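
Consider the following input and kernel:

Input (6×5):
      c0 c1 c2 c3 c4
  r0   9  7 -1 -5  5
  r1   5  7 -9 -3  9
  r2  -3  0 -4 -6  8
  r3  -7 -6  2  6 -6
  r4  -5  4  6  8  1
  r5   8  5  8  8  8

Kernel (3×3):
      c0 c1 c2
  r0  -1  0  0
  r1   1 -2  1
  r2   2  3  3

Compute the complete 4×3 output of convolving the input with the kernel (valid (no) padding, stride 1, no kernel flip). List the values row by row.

-45 -15 5
-38 7 29
30 46 27
55 64 53

Output[0,0]: The receptive field on the input at this output position is [9 7 -1 / 5 7 -9 / -3 0 -4]. Elementwise product with the kernel and sum: 9·-1 + 5·1 + 7·-2 + -9·1 + -3·2 + 0·3 + -4·3.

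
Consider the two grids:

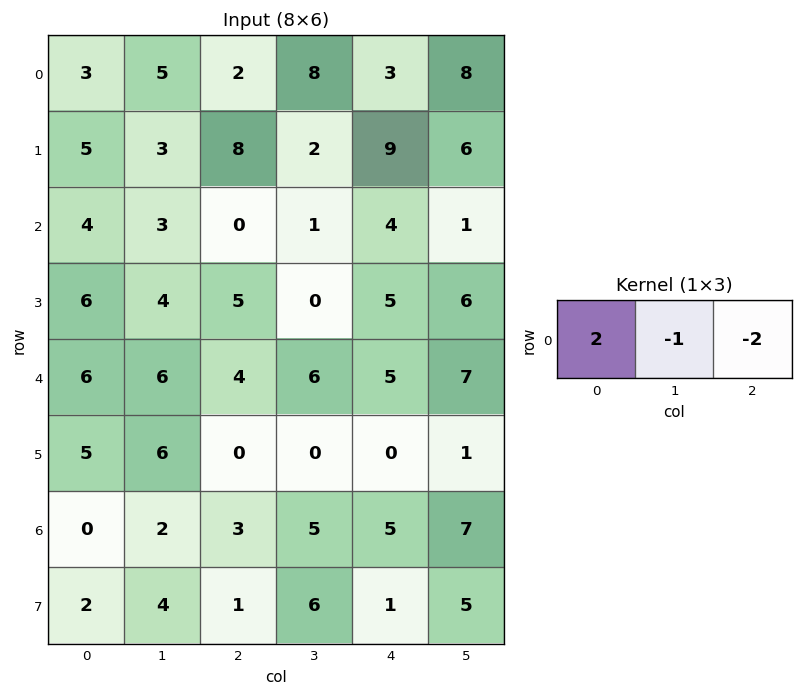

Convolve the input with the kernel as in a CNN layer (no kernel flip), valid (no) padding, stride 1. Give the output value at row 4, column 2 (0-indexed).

The receptive field on the input at this output position is [4 6 5]. Elementwise product with the kernel and sum: 4·2 + 6·-1 + 5·-2.

-8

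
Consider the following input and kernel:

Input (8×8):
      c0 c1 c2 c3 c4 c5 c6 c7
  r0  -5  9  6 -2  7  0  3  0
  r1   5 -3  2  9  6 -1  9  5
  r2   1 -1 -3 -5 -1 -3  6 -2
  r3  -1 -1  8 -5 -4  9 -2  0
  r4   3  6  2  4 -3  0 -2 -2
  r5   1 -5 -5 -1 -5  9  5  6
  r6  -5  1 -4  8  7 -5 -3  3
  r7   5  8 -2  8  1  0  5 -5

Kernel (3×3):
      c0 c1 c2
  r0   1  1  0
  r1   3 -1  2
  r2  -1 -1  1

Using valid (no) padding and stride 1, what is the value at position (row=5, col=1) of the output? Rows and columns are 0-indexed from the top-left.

15

The receptive field on the input at this output position is [-5 -5 -1 / 1 -4 8 / 8 -2 8]. Elementwise product with the kernel and sum: -5·1 + -5·1 + 1·3 + -4·-1 + 8·2 + 8·-1 + -2·-1 + 8·1.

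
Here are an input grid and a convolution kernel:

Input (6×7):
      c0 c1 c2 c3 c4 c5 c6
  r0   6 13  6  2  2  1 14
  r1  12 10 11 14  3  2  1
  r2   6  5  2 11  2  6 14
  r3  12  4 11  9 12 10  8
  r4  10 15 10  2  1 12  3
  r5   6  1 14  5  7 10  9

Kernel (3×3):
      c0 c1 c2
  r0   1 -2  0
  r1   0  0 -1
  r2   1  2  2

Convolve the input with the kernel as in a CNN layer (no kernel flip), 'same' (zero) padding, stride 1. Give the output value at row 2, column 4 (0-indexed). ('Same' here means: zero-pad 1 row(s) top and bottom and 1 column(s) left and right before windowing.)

The receptive field on the zero-padded input at this output position is [14 3 2 / 11 2 6 / 9 12 10]. Elementwise product with the kernel and sum: 14·1 + 3·-2 + 6·-1 + 9·1 + 12·2 + 10·2.

55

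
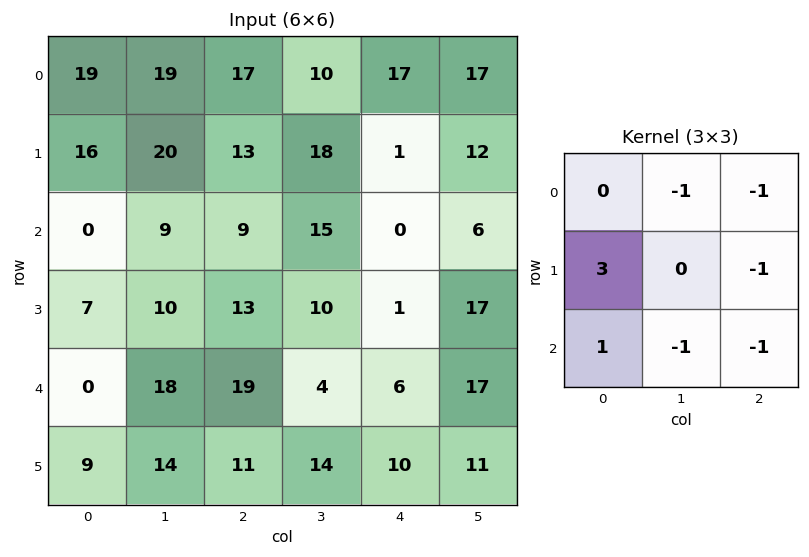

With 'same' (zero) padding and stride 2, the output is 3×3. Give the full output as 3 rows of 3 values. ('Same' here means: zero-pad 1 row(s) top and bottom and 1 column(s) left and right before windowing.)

-55 36 18
-62 -32 18
-58 16 -30

Output[0,0]: The receptive field on the zero-padded input at this output position is [0 0 0 / 0 19 19 / 0 16 20]. Elementwise product with the kernel and sum: 0·-1 + 0·-1 + 0·3 + 19·-1 + 0·1 + 16·-1 + 20·-1.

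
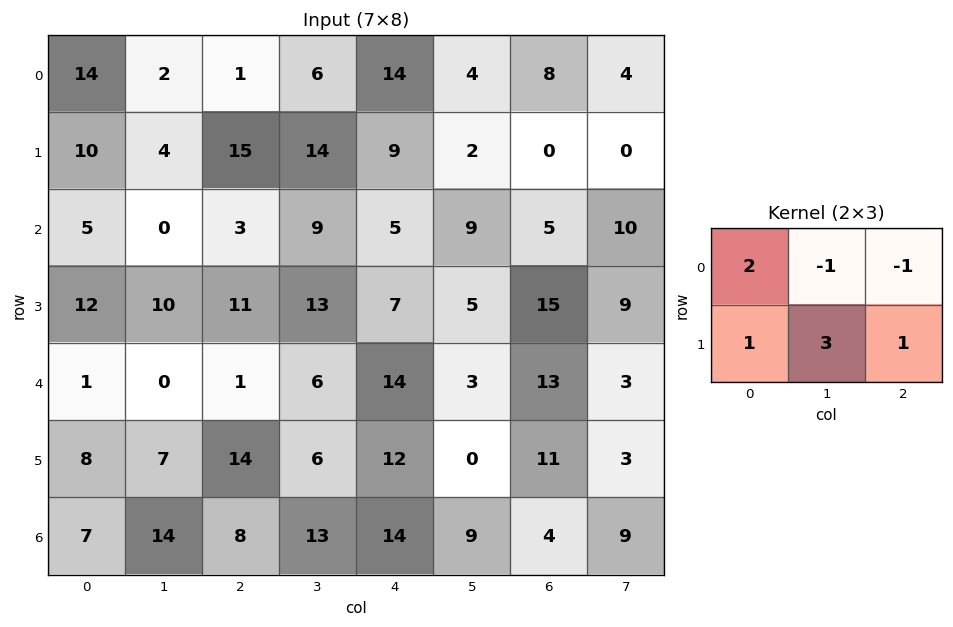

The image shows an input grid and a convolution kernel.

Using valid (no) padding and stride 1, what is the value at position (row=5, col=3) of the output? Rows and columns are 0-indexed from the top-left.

The receptive field on the input at this output position is [6 12 0 / 13 14 9]. Elementwise product with the kernel and sum: 6·2 + 12·-1 + 0·-1 + 13·1 + 14·3 + 9·1.

64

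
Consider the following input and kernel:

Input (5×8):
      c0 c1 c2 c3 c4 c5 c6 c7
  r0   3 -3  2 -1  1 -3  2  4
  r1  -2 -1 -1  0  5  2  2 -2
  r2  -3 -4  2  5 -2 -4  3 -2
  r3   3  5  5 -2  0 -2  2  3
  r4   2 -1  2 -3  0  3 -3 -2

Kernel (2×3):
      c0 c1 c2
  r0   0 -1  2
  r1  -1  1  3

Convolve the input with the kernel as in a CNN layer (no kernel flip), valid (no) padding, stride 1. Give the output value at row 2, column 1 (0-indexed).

2

The receptive field on the input at this output position is [-4 2 5 / 5 5 -2]. Elementwise product with the kernel and sum: 2·-1 + 5·2 + 5·-1 + 5·1 + -2·3.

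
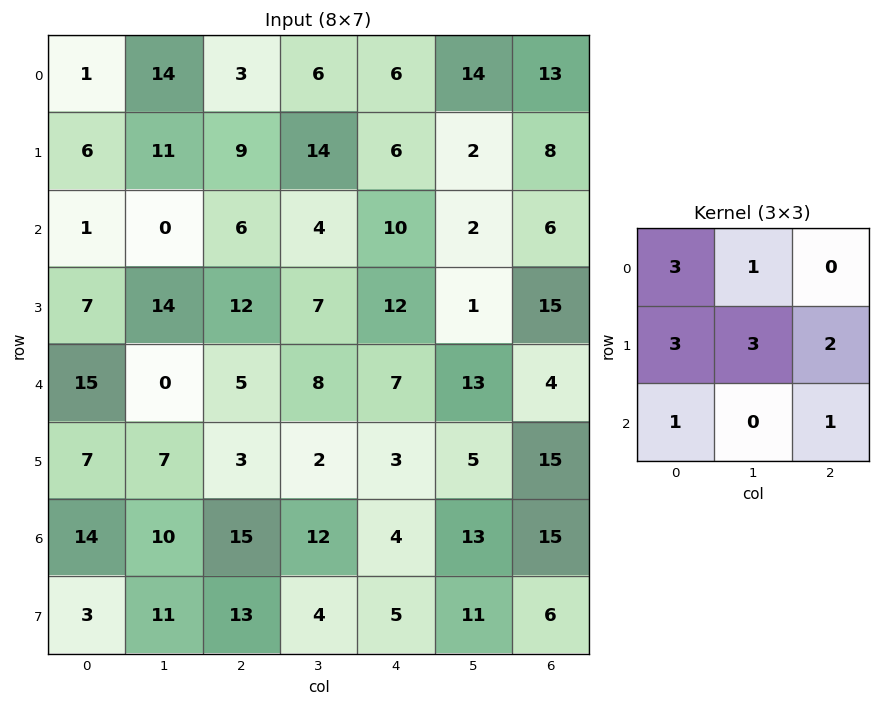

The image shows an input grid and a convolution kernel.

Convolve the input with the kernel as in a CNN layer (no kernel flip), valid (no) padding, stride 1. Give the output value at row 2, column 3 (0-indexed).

102

The receptive field on the input at this output position is [4 10 2 / 7 12 1 / 8 7 13]. Elementwise product with the kernel and sum: 4·3 + 10·1 + 7·3 + 12·3 + 1·2 + 8·1 + 13·1.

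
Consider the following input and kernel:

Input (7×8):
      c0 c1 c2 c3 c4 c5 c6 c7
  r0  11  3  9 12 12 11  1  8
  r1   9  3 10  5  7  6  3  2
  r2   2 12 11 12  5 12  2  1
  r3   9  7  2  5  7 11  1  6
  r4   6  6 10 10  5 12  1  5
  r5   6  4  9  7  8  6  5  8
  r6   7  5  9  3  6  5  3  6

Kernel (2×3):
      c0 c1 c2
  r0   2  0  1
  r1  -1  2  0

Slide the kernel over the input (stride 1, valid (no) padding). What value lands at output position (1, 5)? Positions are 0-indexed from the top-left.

The receptive field on the input at this output position is [6 3 2 / 12 2 1]. Elementwise product with the kernel and sum: 6·2 + 2·1 + 12·-1 + 2·2.

6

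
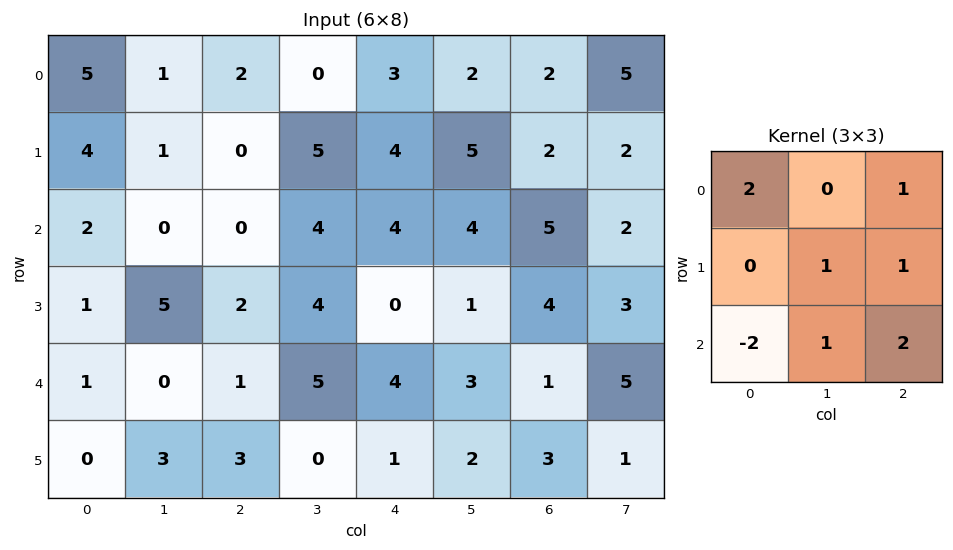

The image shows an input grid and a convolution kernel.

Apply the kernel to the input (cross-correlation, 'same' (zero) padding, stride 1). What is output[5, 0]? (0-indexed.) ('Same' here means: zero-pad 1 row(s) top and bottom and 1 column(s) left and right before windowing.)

3

The receptive field on the zero-padded input at this output position is [0 1 0 / 0 0 3 / 0 0 0]. Elementwise product with the kernel and sum: 0·2 + 0·1 + 0·1 + 3·1 + 0·-2 + 0·1 + 0·2.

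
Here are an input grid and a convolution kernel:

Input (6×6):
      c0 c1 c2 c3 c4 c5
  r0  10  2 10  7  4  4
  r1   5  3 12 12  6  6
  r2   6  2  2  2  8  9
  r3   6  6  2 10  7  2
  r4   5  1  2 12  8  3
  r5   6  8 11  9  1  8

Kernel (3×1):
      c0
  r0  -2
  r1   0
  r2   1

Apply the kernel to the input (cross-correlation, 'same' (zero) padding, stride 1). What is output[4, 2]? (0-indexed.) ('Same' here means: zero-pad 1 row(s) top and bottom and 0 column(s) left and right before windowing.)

7

The receptive field on the zero-padded input at this output position is [2 / 2 / 11]. Elementwise product with the kernel and sum: 2·-2 + 11·1.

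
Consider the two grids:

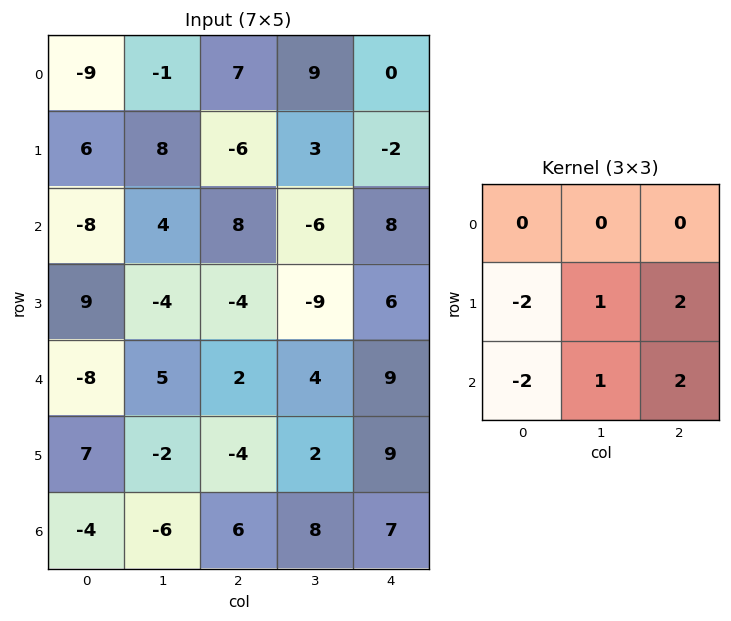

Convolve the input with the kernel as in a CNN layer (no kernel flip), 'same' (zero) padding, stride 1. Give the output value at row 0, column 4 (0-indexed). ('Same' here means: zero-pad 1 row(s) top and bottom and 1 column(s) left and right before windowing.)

The receptive field on the zero-padded input at this output position is [0 0 0 / 9 0 0 / 3 -2 0]. Elementwise product with the kernel and sum: 9·-2 + 0·1 + 0·2 + 3·-2 + -2·1 + 0·2.

-26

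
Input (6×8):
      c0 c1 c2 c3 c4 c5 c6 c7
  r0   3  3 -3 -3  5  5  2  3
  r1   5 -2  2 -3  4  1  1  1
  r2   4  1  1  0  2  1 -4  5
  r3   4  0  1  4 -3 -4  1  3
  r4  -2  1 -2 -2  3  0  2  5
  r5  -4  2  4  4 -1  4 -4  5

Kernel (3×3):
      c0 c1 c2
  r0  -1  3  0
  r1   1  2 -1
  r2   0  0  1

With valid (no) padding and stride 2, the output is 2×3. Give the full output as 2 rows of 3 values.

Output[0,0]: The receptive field on the input at this output position is [3 3 -3 / 5 -2 2 / 4 1 1]. Elementwise product with the kernel and sum: 3·-1 + 3·3 + 5·1 + -2·2 + 2·-1 + 1·1.
Output[0,1]: The receptive field on the input at this output position is [-3 -3 5 / 2 -3 4 / 1 0 2]. Elementwise product with the kernel and sum: -3·-1 + -3·3 + 2·1 + -3·2 + 4·-1 + 2·1.

6 -12 11
0 14 -9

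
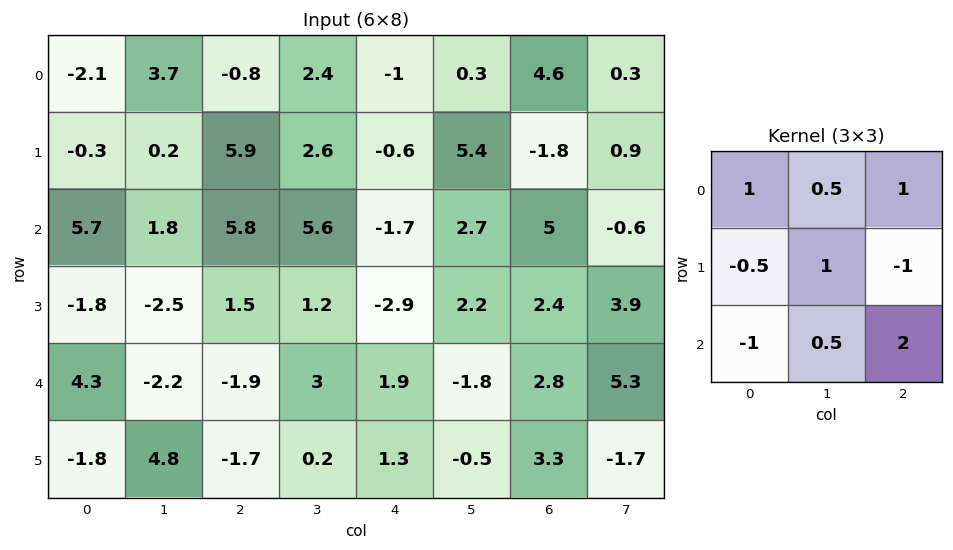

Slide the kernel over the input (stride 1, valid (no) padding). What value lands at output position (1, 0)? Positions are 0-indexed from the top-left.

The receptive field on the input at this output position is [-0.3 0.2 5.9 / 5.7 1.8 5.8 / -1.8 -2.5 1.5]. Elementwise product with the kernel and sum: -0.3·1 + 0.2·0.5 + 5.9·1 + 5.7·-0.5 + 1.8·1 + 5.8·-1 + -1.8·-1 + -2.5·0.5 + 1.5·2.

2.4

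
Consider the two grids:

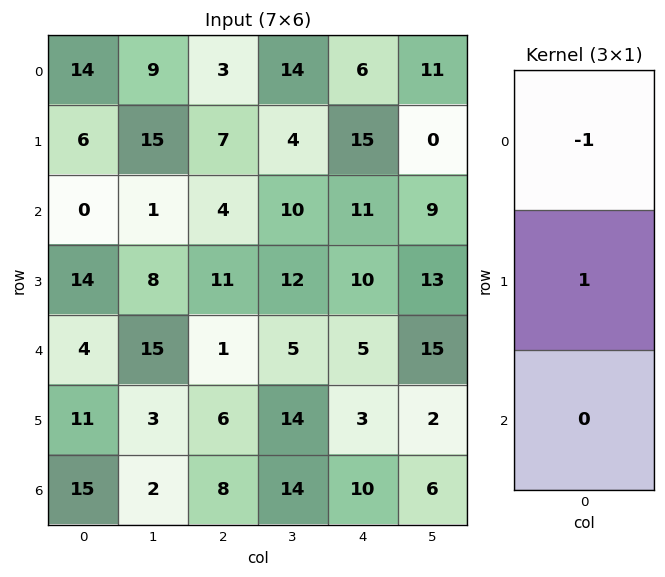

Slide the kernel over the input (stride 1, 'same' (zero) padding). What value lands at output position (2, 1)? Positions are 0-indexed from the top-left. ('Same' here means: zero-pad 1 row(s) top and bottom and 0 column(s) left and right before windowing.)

The receptive field on the zero-padded input at this output position is [15 / 1 / 8]. Elementwise product with the kernel and sum: 15·-1 + 1·1.

-14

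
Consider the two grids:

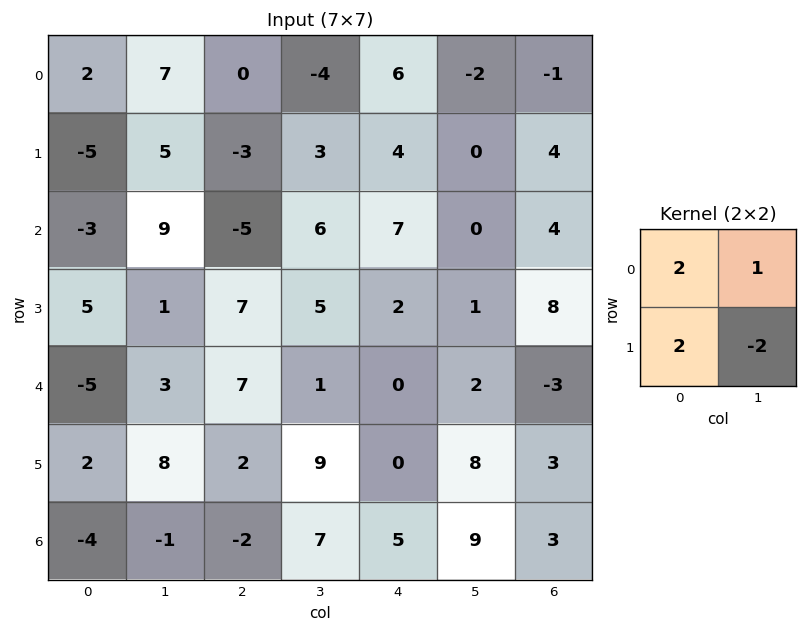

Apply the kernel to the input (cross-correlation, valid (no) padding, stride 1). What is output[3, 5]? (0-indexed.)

The receptive field on the input at this output position is [1 8 / 2 -3]. Elementwise product with the kernel and sum: 1·2 + 8·1 + 2·2 + -3·-2.

20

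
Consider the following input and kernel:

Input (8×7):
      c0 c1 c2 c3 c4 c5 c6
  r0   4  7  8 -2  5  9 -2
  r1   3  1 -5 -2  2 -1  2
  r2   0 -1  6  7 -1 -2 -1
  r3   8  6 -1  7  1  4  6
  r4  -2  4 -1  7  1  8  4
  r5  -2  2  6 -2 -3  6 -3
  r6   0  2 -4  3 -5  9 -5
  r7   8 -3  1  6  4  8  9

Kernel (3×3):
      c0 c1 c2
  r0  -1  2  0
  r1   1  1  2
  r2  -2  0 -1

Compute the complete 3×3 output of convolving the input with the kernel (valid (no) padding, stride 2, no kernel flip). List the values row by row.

Output[0,0]: The receptive field on the input at this output position is [4 7 8 / 3 1 -5 / 0 -1 6]. Elementwise product with the kernel and sum: 4·-1 + 7·2 + 3·1 + 1·1 + -5·2 + 0·-2 + 6·-1.
Output[0,1]: The receptive field on the input at this output position is [8 -2 5 / -5 -2 2 / 6 7 -1]. Elementwise product with the kernel and sum: 8·-1 + -2·2 + -5·1 + -2·1 + 2·2 + 6·-2 + -1·-1.

-2 -26 21
15 17 8
26 26 27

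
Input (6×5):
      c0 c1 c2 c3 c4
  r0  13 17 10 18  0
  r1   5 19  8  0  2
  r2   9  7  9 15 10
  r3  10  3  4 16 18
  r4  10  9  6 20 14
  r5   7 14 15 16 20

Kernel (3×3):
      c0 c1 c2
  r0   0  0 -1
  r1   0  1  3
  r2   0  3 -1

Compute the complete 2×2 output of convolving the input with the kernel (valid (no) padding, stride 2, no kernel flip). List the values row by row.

45 41
27 106

Output[0,0]: The receptive field on the input at this output position is [13 17 10 / 5 19 8 / 9 7 9]. Elementwise product with the kernel and sum: 10·-1 + 19·1 + 8·3 + 7·3 + 9·-1.
Output[0,1]: The receptive field on the input at this output position is [10 18 0 / 8 0 2 / 9 15 10]. Elementwise product with the kernel and sum: 0·-1 + 0·1 + 2·3 + 15·3 + 10·-1.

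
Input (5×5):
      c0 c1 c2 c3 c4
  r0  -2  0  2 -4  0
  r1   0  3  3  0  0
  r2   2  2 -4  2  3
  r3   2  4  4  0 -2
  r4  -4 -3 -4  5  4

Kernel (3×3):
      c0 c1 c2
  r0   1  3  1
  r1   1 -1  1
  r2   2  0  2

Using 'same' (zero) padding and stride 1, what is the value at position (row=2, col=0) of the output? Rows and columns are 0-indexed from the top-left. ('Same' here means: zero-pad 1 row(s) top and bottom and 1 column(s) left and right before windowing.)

The receptive field on the zero-padded input at this output position is [0 0 3 / 0 2 2 / 0 2 4]. Elementwise product with the kernel and sum: 0·1 + 0·3 + 3·1 + 0·1 + 2·-1 + 2·1 + 0·2 + 4·2.

11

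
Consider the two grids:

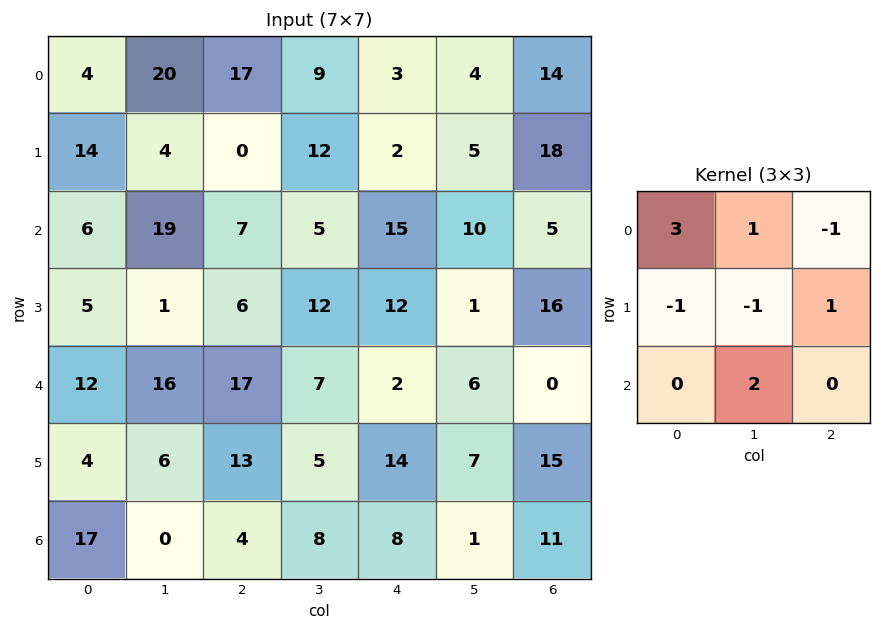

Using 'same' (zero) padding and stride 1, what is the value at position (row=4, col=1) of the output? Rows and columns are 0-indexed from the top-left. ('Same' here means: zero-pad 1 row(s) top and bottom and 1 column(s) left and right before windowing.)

11

The receptive field on the zero-padded input at this output position is [5 1 6 / 12 16 17 / 4 6 13]. Elementwise product with the kernel and sum: 5·3 + 1·1 + 6·-1 + 12·-1 + 16·-1 + 17·1 + 6·2.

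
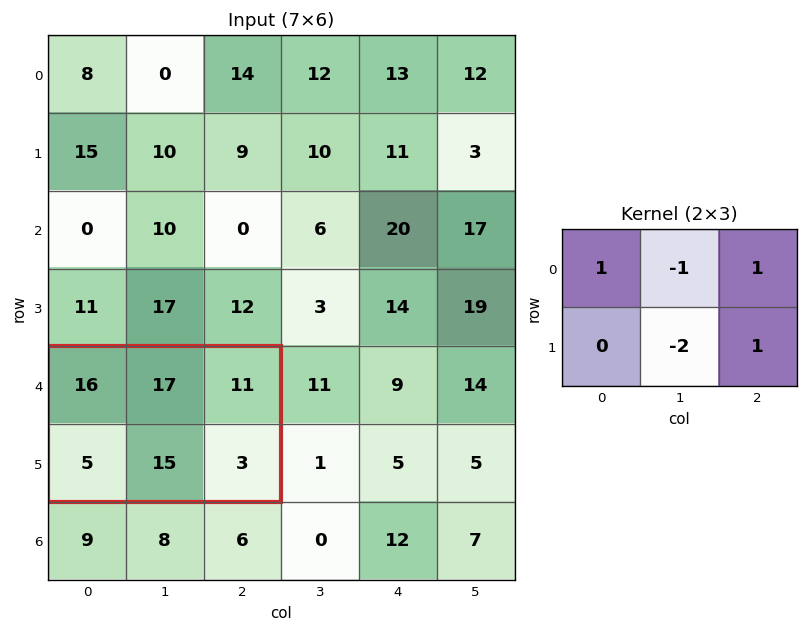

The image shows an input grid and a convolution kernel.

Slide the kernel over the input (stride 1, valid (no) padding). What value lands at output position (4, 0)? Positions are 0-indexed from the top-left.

The receptive field on the input at this output position is [16 17 11 / 5 15 3]. Elementwise product with the kernel and sum: 16·1 + 17·-1 + 11·1 + 15·-2 + 3·1.

-17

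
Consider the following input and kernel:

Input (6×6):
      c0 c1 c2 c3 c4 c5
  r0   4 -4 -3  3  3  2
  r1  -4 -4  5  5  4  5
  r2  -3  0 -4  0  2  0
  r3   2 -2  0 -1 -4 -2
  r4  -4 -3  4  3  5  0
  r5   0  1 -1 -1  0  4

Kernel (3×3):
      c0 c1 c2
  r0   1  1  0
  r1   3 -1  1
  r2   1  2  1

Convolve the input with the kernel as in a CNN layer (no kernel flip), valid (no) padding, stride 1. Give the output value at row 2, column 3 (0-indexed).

The receptive field on the input at this output position is [0 2 0 / -1 -4 -2 / 3 5 0]. Elementwise product with the kernel and sum: 0·1 + 2·1 + -1·3 + -4·-1 + -2·1 + 3·1 + 5·2 + 0·1.

14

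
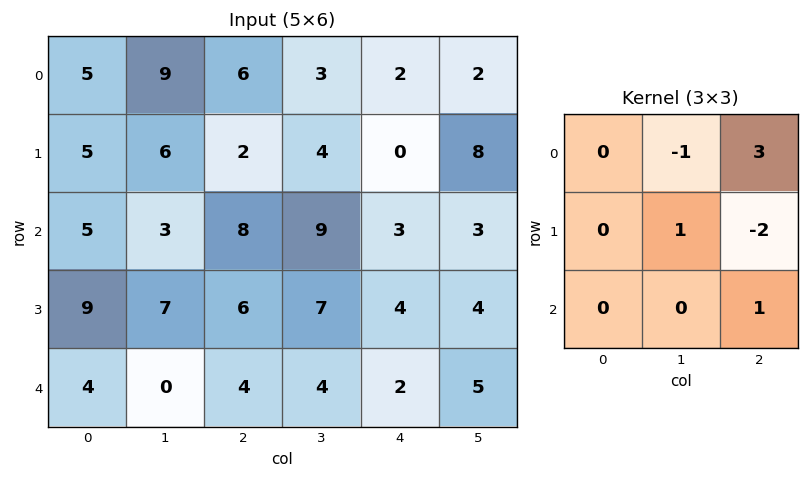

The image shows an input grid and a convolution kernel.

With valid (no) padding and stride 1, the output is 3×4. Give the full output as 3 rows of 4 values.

Output[0,0]: The receptive field on the input at this output position is [5 9 6 / 5 6 2 / 5 3 8]. Elementwise product with the kernel and sum: 9·-1 + 6·3 + 6·1 + 2·-2 + 8·1.

19 6 10 -9
-7 7 3 25
20 15 1 7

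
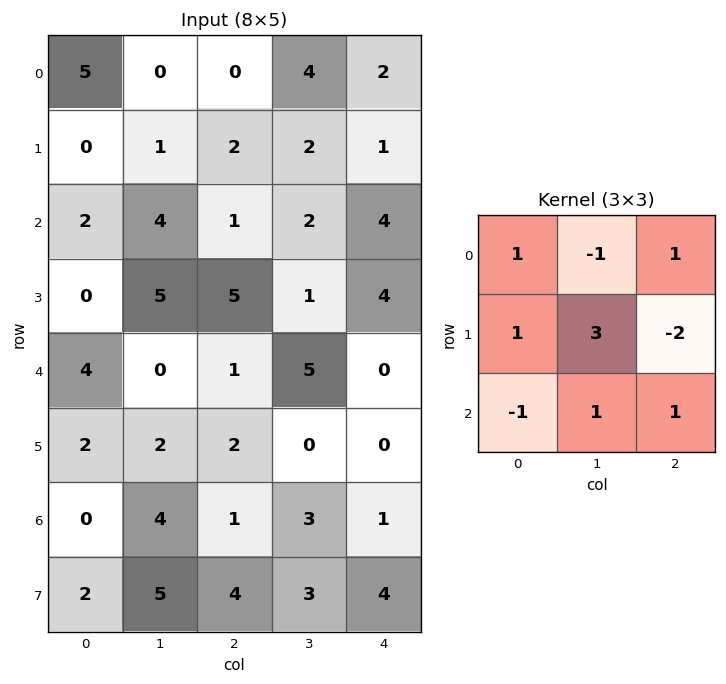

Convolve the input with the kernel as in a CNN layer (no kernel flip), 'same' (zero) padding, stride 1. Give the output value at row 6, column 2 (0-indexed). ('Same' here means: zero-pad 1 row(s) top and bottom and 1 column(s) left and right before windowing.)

3

The receptive field on the zero-padded input at this output position is [2 2 0 / 4 1 3 / 5 4 3]. Elementwise product with the kernel and sum: 2·1 + 2·-1 + 0·1 + 4·1 + 1·3 + 3·-2 + 5·-1 + 4·1 + 3·1.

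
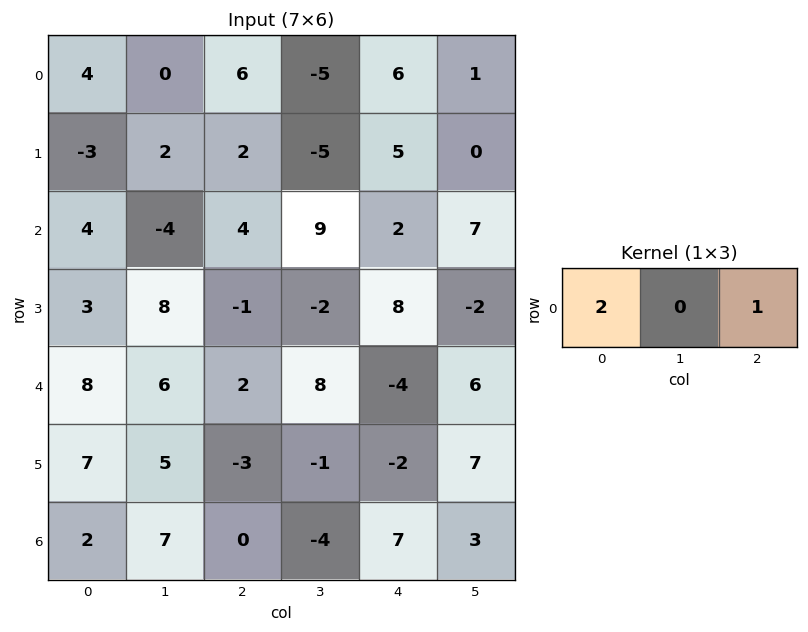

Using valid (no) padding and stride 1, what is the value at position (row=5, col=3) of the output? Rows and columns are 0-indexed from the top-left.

5

The receptive field on the input at this output position is [-1 -2 7]. Elementwise product with the kernel and sum: -1·2 + 7·1.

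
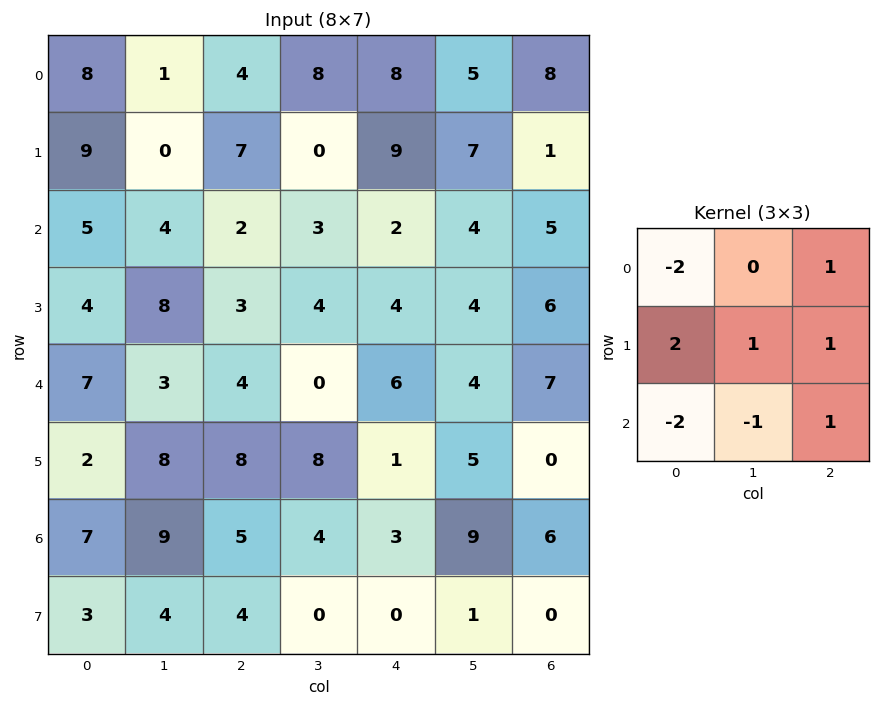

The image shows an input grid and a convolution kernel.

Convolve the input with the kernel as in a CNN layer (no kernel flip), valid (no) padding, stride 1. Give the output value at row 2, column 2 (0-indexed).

The receptive field on the input at this output position is [2 3 2 / 3 4 4 / 4 0 6]. Elementwise product with the kernel and sum: 2·-2 + 2·1 + 3·2 + 4·1 + 4·1 + 4·-2 + 0·-1 + 6·1.

10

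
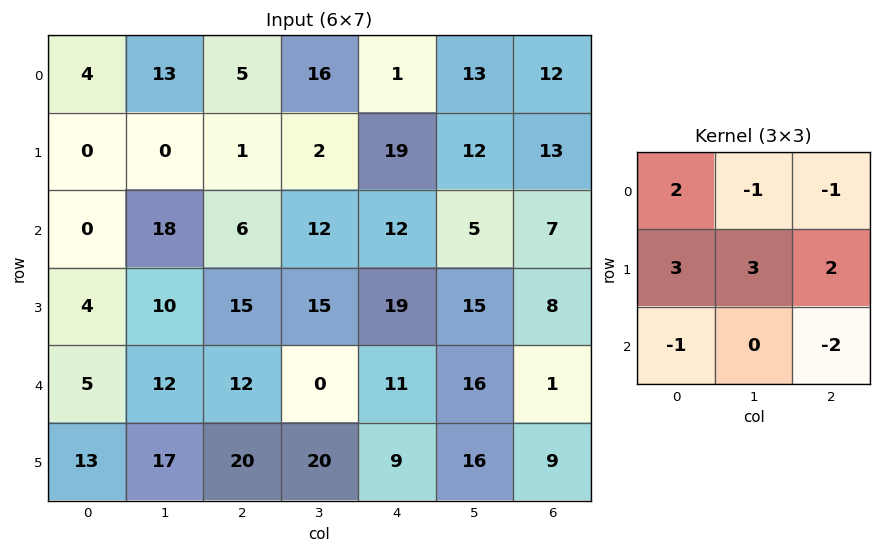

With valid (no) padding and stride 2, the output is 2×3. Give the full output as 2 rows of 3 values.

-20 10 70
19 82 117

Output[0,0]: The receptive field on the input at this output position is [4 13 5 / 0 0 1 / 0 18 6]. Elementwise product with the kernel and sum: 4·2 + 13·-1 + 5·-1 + 0·3 + 0·3 + 1·2 + 0·-1 + 6·-2.
Output[0,1]: The receptive field on the input at this output position is [5 16 1 / 1 2 19 / 6 12 12]. Elementwise product with the kernel and sum: 5·2 + 16·-1 + 1·-1 + 1·3 + 2·3 + 19·2 + 6·-1 + 12·-2.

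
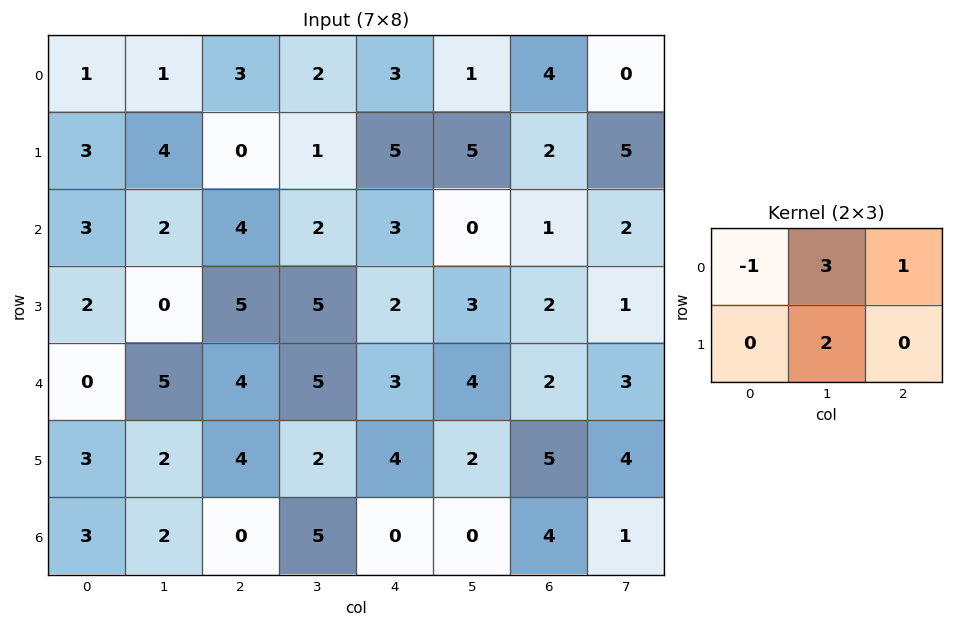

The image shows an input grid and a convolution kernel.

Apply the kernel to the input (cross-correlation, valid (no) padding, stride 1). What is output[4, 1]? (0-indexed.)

The receptive field on the input at this output position is [5 4 5 / 2 4 2]. Elementwise product with the kernel and sum: 5·-1 + 4·3 + 5·1 + 4·2.

20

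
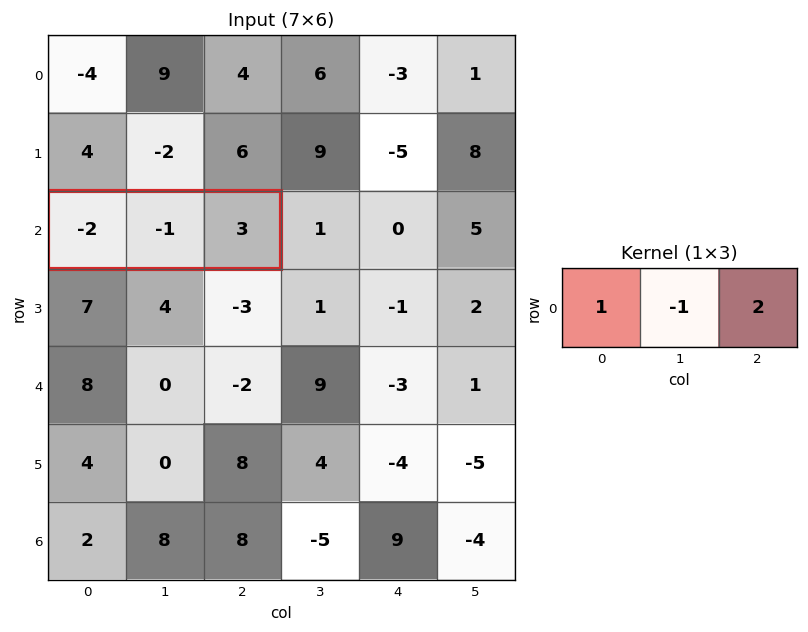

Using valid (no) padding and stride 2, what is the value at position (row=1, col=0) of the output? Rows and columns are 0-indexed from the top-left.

The receptive field on the input at this output position is [-2 -1 3]. Elementwise product with the kernel and sum: -2·1 + -1·-1 + 3·2.

5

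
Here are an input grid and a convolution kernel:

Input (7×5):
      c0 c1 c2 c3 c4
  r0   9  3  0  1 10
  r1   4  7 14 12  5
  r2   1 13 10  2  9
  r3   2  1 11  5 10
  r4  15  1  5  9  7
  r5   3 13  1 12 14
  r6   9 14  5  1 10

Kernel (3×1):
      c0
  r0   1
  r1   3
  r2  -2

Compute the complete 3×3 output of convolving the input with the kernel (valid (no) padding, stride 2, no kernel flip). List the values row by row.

Output[0,0]: The receptive field on the input at this output position is [9 / 4 / 1]. Elementwise product with the kernel and sum: 9·1 + 4·3 + 1·-2.

19 22 7
-23 33 25
6 -2 29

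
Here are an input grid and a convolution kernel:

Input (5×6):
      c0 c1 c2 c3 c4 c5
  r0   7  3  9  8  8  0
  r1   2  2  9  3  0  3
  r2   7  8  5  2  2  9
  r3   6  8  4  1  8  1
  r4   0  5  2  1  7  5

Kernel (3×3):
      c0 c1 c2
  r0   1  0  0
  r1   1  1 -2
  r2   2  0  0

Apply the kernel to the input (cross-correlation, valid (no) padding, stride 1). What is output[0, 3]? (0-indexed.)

The receptive field on the input at this output position is [8 8 0 / 3 0 3 / 2 2 9]. Elementwise product with the kernel and sum: 8·1 + 3·1 + 0·1 + 3·-2 + 2·2.

9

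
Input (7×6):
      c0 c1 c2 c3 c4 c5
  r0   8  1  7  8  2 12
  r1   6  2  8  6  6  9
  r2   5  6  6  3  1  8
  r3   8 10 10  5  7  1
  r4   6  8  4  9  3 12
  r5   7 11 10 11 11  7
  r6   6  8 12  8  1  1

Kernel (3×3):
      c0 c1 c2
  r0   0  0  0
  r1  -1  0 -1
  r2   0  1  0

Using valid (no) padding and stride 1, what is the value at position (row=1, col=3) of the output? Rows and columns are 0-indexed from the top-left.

-4

The receptive field on the input at this output position is [6 6 9 / 3 1 8 / 5 7 1]. Elementwise product with the kernel and sum: 3·-1 + 8·-1 + 7·1.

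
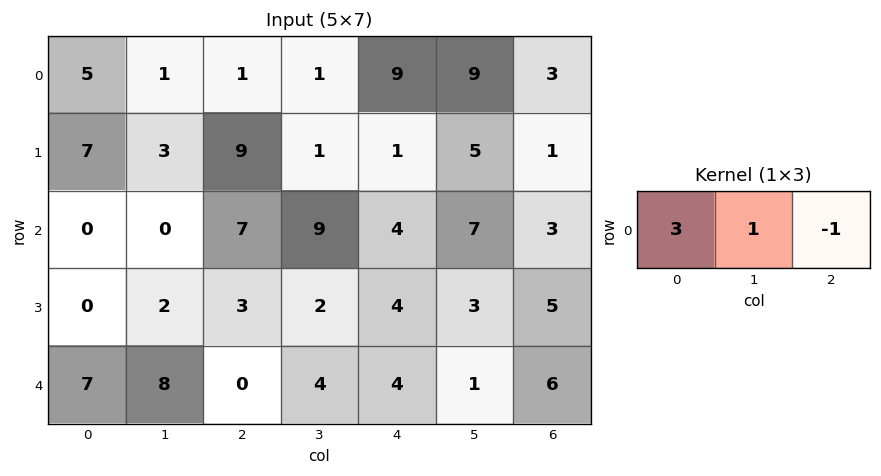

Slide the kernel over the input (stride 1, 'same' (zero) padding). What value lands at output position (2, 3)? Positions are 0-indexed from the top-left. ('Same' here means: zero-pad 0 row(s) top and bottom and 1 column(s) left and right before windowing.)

26

The receptive field on the zero-padded input at this output position is [7 9 4]. Elementwise product with the kernel and sum: 7·3 + 9·1 + 4·-1.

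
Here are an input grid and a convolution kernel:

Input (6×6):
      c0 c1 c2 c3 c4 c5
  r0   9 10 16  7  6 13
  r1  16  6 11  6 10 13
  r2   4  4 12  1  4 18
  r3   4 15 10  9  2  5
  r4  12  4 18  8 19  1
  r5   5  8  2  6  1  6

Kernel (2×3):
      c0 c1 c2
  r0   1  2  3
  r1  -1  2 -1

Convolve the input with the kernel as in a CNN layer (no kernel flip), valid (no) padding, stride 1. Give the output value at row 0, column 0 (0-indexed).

62

The receptive field on the input at this output position is [9 10 16 / 16 6 11]. Elementwise product with the kernel and sum: 9·1 + 10·2 + 16·3 + 16·-1 + 6·2 + 11·-1.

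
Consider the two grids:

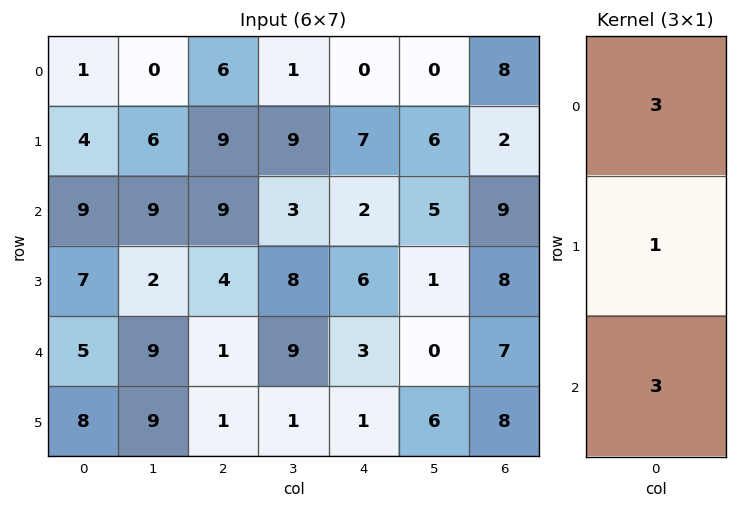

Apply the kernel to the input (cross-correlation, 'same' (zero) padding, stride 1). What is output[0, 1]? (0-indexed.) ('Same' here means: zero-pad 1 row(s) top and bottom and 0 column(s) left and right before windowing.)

18

The receptive field on the zero-padded input at this output position is [0 / 0 / 6]. Elementwise product with the kernel and sum: 0·3 + 0·1 + 6·3.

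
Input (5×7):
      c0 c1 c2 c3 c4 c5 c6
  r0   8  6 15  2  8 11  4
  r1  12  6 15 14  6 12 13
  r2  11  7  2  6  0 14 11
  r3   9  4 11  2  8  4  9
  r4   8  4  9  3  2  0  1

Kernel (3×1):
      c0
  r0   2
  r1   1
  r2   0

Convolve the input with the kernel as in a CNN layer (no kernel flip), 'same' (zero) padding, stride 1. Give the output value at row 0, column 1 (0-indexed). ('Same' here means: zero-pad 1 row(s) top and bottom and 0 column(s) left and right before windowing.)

6

The receptive field on the zero-padded input at this output position is [0 / 6 / 6]. Elementwise product with the kernel and sum: 0·2 + 6·1.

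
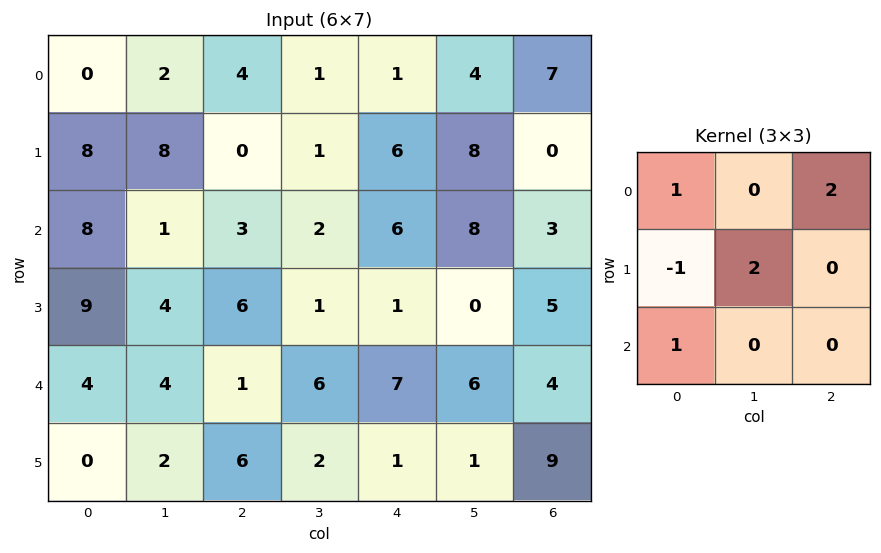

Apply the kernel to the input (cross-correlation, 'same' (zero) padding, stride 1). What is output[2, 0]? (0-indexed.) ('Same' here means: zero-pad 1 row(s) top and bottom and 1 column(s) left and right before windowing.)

The receptive field on the zero-padded input at this output position is [0 8 8 / 0 8 1 / 0 9 4]. Elementwise product with the kernel and sum: 0·1 + 8·2 + 0·-1 + 8·2 + 0·1.

32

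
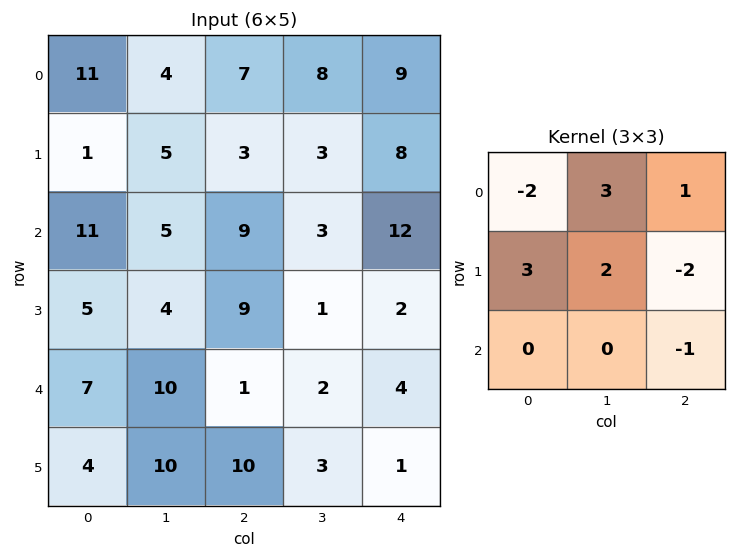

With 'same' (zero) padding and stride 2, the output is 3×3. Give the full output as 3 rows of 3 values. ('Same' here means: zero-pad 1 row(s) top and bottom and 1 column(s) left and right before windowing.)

Output[0,0]: The receptive field on the zero-padded input at this output position is [0 0 0 / 0 11 4 / 0 1 5]. Elementwise product with the kernel and sum: 0·-2 + 0·3 + 0·1 + 0·3 + 11·2 + 4·-2 + 5·-1.

9 7 42
16 28 51
3 45 18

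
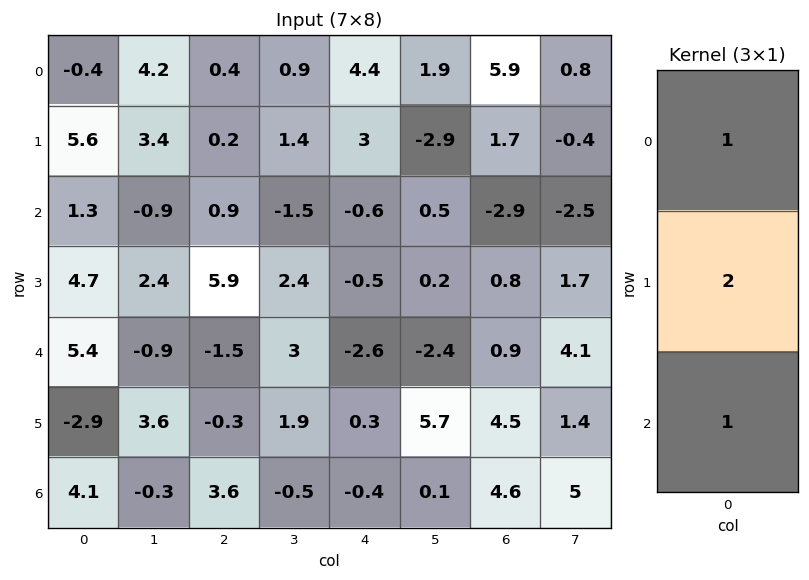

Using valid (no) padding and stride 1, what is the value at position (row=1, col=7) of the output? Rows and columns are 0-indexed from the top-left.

-3.7

The receptive field on the input at this output position is [-0.4 / -2.5 / 1.7]. Elementwise product with the kernel and sum: -0.4·1 + -2.5·2 + 1.7·1.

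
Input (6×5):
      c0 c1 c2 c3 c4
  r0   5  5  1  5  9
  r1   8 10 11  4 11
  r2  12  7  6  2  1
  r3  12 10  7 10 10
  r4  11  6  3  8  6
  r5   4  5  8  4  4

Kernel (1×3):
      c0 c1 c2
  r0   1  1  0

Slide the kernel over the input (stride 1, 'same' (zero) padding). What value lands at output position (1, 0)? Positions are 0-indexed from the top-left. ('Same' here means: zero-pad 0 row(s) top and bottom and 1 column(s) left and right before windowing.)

The receptive field on the zero-padded input at this output position is [0 8 10]. Elementwise product with the kernel and sum: 0·1 + 8·1.

8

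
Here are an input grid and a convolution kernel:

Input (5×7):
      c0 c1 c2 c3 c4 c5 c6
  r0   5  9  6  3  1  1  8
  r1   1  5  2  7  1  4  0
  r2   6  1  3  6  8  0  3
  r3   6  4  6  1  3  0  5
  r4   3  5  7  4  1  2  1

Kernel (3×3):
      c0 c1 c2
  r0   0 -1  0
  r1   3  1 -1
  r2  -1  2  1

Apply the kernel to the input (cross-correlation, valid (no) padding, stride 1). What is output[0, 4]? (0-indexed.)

The receptive field on the input at this output position is [1 1 8 / 1 4 0 / 8 0 3]. Elementwise product with the kernel and sum: 1·-1 + 1·3 + 4·1 + 0·-1 + 8·-1 + 0·2 + 3·1.

1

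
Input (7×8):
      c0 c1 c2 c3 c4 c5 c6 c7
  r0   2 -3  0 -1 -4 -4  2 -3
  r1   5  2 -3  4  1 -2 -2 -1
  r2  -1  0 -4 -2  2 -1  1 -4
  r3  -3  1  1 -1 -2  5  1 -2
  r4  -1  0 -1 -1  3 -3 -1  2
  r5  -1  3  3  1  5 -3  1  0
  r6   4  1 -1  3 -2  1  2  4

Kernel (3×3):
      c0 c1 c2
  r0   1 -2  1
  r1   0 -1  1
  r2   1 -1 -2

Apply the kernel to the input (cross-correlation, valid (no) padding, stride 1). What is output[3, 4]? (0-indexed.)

The receptive field on the input at this output position is [-2 5 1 / 3 -3 -1 / 5 -3 1]. Elementwise product with the kernel and sum: -2·1 + 5·-2 + 1·1 + -3·-1 + -1·1 + 5·1 + -3·-1 + 1·-2.

-3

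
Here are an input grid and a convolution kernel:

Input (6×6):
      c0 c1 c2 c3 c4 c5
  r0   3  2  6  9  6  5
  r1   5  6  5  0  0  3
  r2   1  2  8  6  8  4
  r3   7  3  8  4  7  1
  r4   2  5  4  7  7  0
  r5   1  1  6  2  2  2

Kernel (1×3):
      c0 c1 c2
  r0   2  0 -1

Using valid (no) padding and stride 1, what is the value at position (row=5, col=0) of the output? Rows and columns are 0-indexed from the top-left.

-4

The receptive field on the input at this output position is [1 1 6]. Elementwise product with the kernel and sum: 1·2 + 6·-1.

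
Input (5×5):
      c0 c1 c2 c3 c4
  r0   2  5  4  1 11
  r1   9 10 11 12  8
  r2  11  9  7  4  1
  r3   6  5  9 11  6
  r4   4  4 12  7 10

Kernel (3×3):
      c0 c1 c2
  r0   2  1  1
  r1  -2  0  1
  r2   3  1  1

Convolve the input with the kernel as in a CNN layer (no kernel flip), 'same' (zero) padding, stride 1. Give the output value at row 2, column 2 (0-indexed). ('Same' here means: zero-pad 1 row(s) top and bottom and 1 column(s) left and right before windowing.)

64

The receptive field on the zero-padded input at this output position is [10 11 12 / 9 7 4 / 5 9 11]. Elementwise product with the kernel and sum: 10·2 + 11·1 + 12·1 + 9·-2 + 4·1 + 5·3 + 9·1 + 11·1.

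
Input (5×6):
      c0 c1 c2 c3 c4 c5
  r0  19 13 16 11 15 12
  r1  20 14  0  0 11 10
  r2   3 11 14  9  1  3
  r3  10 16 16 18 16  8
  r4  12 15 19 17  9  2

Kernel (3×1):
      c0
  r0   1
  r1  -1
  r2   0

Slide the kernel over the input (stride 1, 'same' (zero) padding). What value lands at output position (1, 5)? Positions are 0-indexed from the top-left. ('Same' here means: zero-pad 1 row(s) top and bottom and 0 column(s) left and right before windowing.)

2

The receptive field on the zero-padded input at this output position is [12 / 10 / 3]. Elementwise product with the kernel and sum: 12·1 + 10·-1.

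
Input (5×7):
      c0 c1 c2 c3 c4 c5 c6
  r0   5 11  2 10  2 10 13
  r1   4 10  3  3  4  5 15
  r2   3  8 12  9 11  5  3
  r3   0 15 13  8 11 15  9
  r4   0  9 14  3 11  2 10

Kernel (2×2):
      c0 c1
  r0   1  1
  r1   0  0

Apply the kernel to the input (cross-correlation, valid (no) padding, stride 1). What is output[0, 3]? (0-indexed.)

The receptive field on the input at this output position is [10 2 / 3 4]. Elementwise product with the kernel and sum: 10·1 + 2·1.

12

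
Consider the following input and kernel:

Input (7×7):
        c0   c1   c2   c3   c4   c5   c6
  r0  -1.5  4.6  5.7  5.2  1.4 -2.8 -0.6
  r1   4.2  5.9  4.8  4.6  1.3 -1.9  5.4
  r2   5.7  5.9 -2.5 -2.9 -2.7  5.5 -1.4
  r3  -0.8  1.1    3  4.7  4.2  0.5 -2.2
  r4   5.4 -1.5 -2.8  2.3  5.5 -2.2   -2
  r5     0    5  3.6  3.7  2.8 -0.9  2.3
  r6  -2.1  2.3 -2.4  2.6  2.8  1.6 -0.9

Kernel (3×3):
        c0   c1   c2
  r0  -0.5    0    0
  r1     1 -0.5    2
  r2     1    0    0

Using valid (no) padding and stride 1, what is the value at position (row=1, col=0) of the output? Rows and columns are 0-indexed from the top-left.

-5.15

The receptive field on the input at this output position is [4.2 5.9 4.8 / 5.7 5.9 -2.5 / -0.8 1.1 3]. Elementwise product with the kernel and sum: 4.2·-0.5 + 5.7·1 + 5.9·-0.5 + -2.5·2 + -0.8·1.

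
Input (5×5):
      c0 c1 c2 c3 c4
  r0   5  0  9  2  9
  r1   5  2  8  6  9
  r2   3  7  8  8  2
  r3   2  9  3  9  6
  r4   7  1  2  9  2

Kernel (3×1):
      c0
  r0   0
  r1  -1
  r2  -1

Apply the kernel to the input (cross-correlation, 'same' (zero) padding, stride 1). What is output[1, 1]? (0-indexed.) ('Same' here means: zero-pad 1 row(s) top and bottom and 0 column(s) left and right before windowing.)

The receptive field on the zero-padded input at this output position is [0 / 2 / 7]. Elementwise product with the kernel and sum: 2·-1 + 7·-1.

-9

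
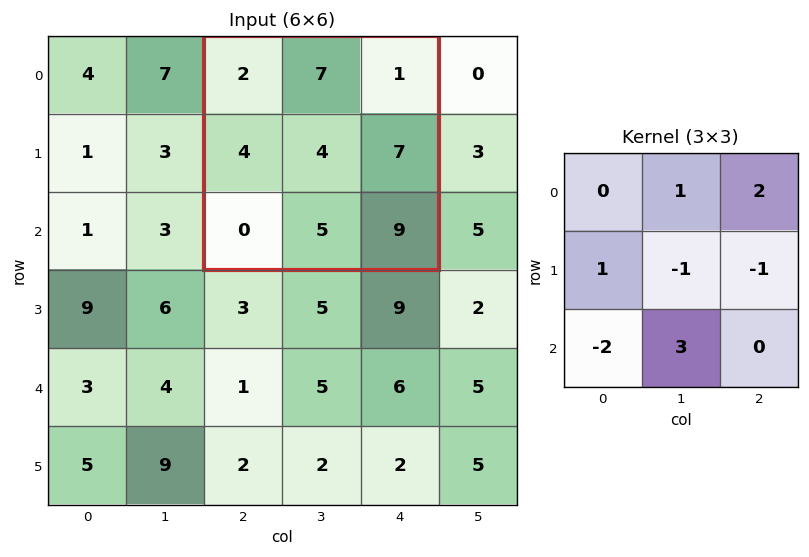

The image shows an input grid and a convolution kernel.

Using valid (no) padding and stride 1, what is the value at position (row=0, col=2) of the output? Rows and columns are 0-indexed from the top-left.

The receptive field on the input at this output position is [2 7 1 / 4 4 7 / 0 5 9]. Elementwise product with the kernel and sum: 7·1 + 1·2 + 4·1 + 4·-1 + 7·-1 + 0·-2 + 5·3.

17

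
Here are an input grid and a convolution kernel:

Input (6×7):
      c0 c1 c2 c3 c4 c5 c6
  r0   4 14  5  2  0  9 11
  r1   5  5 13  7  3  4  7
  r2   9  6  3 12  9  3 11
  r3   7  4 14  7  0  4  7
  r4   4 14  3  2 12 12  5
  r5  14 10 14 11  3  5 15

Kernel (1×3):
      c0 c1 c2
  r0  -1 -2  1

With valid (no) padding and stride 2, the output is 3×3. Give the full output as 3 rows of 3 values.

-27 -9 -7
-18 -18 -4
-29 5 -31

Output[0,0]: The receptive field on the input at this output position is [4 14 5]. Elementwise product with the kernel and sum: 4·-1 + 14·-2 + 5·1.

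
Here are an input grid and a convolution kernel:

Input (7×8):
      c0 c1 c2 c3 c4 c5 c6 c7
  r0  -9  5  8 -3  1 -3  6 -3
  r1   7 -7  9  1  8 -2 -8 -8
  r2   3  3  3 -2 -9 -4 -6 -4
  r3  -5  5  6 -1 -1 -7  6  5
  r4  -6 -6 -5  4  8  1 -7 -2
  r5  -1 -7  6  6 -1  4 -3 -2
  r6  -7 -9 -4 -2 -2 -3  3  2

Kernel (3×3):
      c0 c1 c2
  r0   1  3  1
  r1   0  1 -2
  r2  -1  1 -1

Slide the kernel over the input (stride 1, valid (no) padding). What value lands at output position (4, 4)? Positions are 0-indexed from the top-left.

10

The receptive field on the input at this output position is [8 1 -7 / -1 4 -3 / -2 -3 3]. Elementwise product with the kernel and sum: 8·1 + 1·3 + -7·1 + 4·1 + -3·-2 + -2·-1 + -3·1 + 3·-1.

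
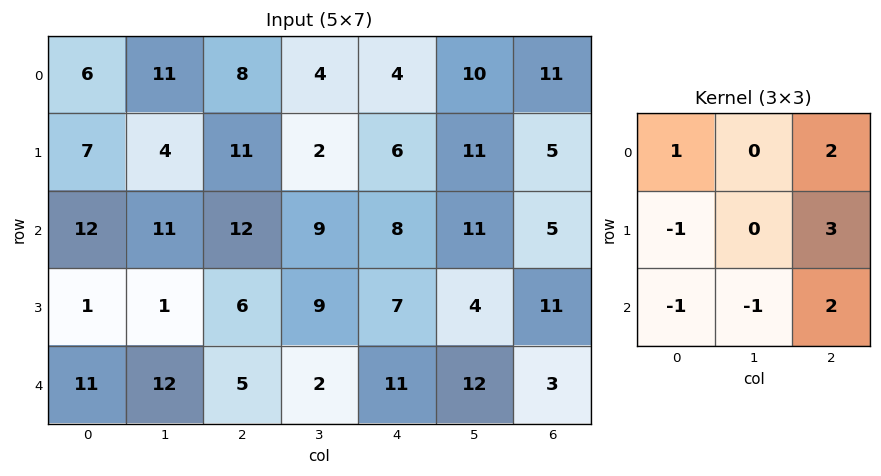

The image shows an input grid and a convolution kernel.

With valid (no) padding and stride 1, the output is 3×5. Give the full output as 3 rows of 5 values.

49 16 18 60 26
63 35 34 40 34
40 42 58 45 27

Output[0,0]: The receptive field on the input at this output position is [6 11 8 / 7 4 11 / 12 11 12]. Elementwise product with the kernel and sum: 6·1 + 8·2 + 7·-1 + 11·3 + 12·-1 + 11·-1 + 12·2.
Output[0,1]: The receptive field on the input at this output position is [11 8 4 / 4 11 2 / 11 12 9]. Elementwise product with the kernel and sum: 11·1 + 4·2 + 4·-1 + 2·3 + 11·-1 + 12·-1 + 9·2.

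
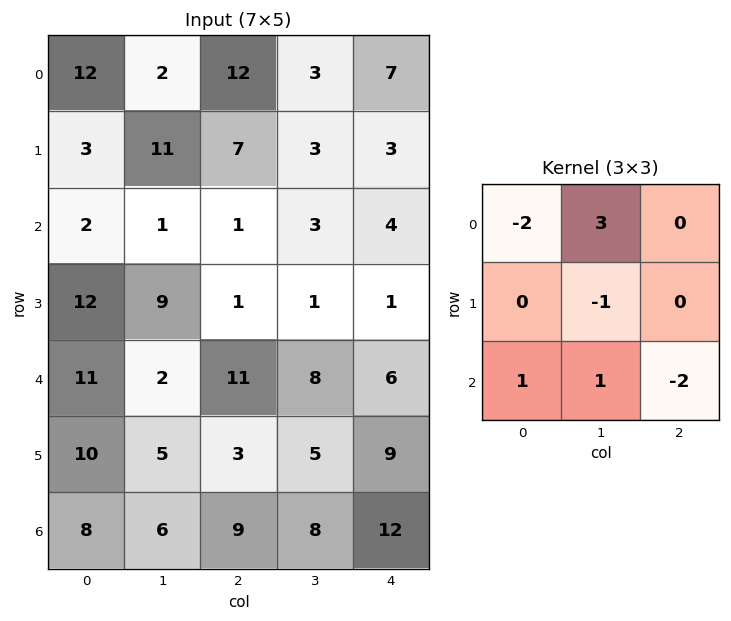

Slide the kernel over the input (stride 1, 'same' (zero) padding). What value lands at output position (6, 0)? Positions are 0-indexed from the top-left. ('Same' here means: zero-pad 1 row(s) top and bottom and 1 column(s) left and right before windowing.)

22

The receptive field on the zero-padded input at this output position is [0 10 5 / 0 8 6 / 0 0 0]. Elementwise product with the kernel and sum: 0·-2 + 10·3 + 8·-1 + 0·1 + 0·1 + 0·-2.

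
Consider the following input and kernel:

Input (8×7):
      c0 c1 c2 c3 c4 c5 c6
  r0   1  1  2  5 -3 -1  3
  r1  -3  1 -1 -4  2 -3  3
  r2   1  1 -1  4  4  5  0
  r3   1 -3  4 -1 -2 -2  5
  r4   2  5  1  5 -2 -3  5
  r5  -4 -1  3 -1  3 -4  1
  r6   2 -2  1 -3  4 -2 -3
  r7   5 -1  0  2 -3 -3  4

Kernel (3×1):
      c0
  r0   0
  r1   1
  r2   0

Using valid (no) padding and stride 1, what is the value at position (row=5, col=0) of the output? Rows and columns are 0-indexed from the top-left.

The receptive field on the input at this output position is [-4 / 2 / 5]. Elementwise product with the kernel and sum: 2·1.

2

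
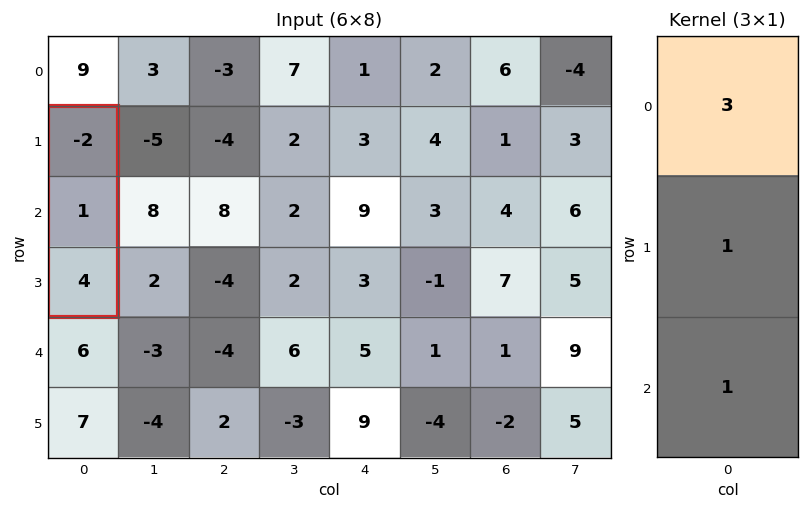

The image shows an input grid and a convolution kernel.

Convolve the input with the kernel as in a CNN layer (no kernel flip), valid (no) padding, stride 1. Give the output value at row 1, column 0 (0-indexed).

The receptive field on the input at this output position is [-2 / 1 / 4]. Elementwise product with the kernel and sum: -2·3 + 1·1 + 4·1.

-1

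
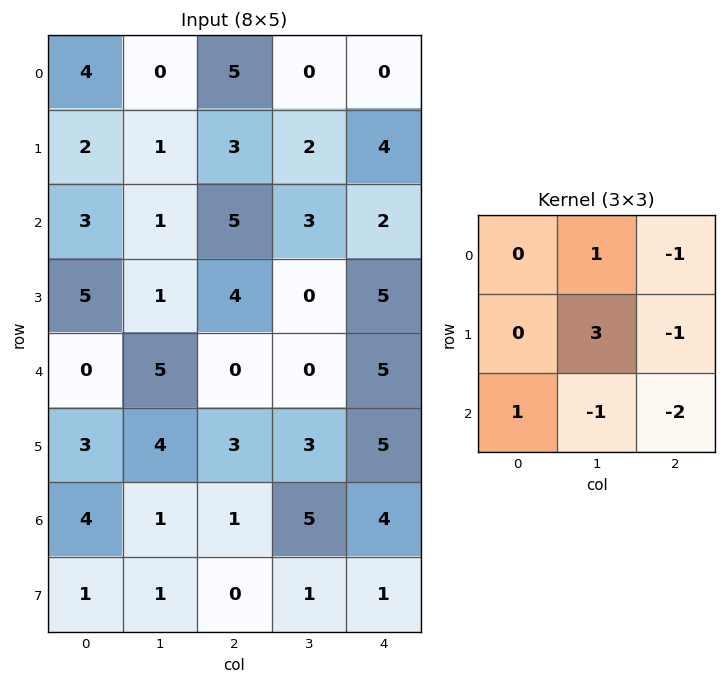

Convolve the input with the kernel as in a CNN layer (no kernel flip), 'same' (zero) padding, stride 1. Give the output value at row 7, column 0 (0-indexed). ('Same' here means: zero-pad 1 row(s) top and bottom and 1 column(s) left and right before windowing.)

The receptive field on the zero-padded input at this output position is [0 4 1 / 0 1 1 / 0 0 0]. Elementwise product with the kernel and sum: 4·1 + 1·-1 + 1·3 + 1·-1 + 0·1 + 0·-1 + 0·-2.

5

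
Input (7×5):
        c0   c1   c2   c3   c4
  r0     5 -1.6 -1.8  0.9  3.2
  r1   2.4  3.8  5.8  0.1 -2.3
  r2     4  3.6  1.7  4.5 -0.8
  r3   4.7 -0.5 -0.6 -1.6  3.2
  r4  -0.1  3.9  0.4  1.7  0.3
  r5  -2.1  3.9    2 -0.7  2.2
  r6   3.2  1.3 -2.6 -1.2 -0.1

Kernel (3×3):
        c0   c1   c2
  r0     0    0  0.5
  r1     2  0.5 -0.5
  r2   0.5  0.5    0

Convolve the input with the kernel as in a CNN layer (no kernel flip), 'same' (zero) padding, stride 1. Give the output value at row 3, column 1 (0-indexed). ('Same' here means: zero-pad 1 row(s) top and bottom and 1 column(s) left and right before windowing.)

The receptive field on the zero-padded input at this output position is [4 3.6 1.7 / 4.7 -0.5 -0.6 / -0.1 3.9 0.4]. Elementwise product with the kernel and sum: 1.7·0.5 + 4.7·2 + -0.5·0.5 + -0.6·-0.5 + -0.1·0.5 + 3.9·0.5.

12.2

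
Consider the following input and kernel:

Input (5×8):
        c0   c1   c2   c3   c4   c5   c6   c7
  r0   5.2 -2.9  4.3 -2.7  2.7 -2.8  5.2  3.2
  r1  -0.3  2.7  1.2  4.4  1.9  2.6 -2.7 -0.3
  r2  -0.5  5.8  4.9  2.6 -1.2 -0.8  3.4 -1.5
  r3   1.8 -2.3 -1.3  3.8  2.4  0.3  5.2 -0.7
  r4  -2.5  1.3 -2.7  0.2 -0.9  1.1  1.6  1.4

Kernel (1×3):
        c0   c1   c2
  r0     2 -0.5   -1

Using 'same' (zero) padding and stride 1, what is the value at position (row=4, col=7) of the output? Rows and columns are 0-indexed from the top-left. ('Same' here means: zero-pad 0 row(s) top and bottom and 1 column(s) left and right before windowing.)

2.5

The receptive field on the zero-padded input at this output position is [1.6 1.4 0]. Elementwise product with the kernel and sum: 1.6·2 + 1.4·-0.5 + 0·-1.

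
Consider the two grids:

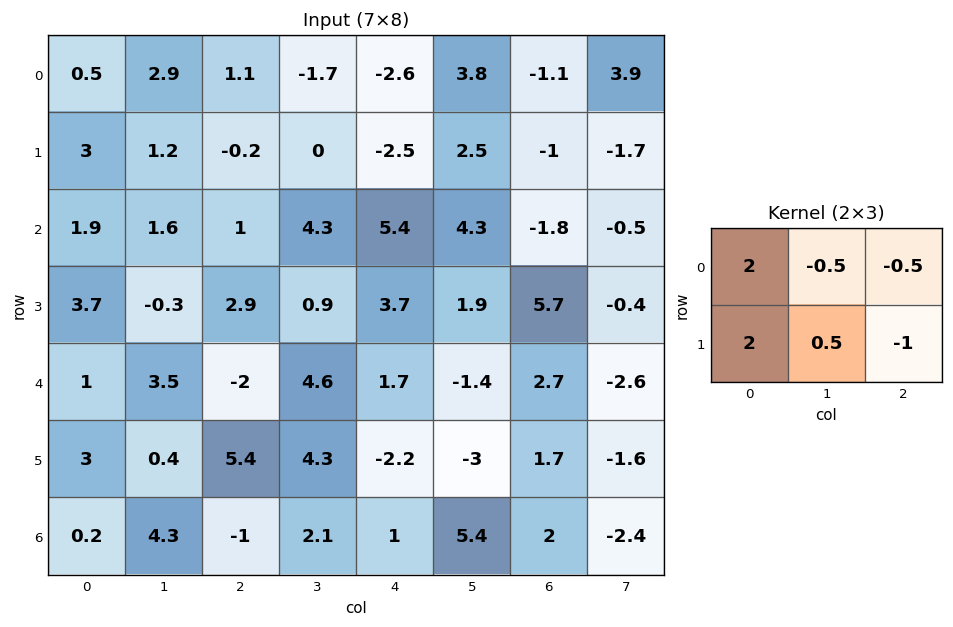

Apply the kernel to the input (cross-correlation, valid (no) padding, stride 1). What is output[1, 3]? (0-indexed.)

The receptive field on the input at this output position is [0 -2.5 2.5 / 4.3 5.4 4.3]. Elementwise product with the kernel and sum: 0·2 + -2.5·-0.5 + 2.5·-0.5 + 4.3·2 + 5.4·0.5 + 4.3·-1.

7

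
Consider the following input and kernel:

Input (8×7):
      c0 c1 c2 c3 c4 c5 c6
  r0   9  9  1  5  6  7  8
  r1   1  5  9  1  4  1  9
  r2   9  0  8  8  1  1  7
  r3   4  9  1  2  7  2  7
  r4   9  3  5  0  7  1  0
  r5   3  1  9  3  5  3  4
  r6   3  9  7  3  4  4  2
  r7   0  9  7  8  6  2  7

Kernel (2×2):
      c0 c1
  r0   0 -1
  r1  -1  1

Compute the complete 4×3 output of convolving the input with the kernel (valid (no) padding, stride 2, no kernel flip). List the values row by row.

-5 -13 -10
5 -7 -6
-5 -6 -3
0 -2 -8

Output[0,0]: The receptive field on the input at this output position is [9 9 / 1 5]. Elementwise product with the kernel and sum: 9·-1 + 1·-1 + 5·1.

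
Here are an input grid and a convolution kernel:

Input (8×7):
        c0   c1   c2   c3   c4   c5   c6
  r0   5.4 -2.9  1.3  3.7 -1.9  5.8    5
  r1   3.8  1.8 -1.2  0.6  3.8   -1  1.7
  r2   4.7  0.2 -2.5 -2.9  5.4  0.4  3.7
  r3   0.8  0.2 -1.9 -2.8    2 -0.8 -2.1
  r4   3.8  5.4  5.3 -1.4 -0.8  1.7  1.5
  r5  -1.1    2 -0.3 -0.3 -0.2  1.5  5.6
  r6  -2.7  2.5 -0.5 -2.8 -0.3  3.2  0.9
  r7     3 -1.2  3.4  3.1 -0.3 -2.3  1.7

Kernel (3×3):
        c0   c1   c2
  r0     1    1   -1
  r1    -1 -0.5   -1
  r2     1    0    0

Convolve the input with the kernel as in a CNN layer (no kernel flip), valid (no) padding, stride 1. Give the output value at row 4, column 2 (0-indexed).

4.85

The receptive field on the input at this output position is [5.3 -1.4 -0.8 / -0.3 -0.3 -0.2 / -0.5 -2.8 -0.3]. Elementwise product with the kernel and sum: 5.3·1 + -1.4·1 + -0.8·-1 + -0.3·-1 + -0.3·-0.5 + -0.2·-1 + -0.5·1.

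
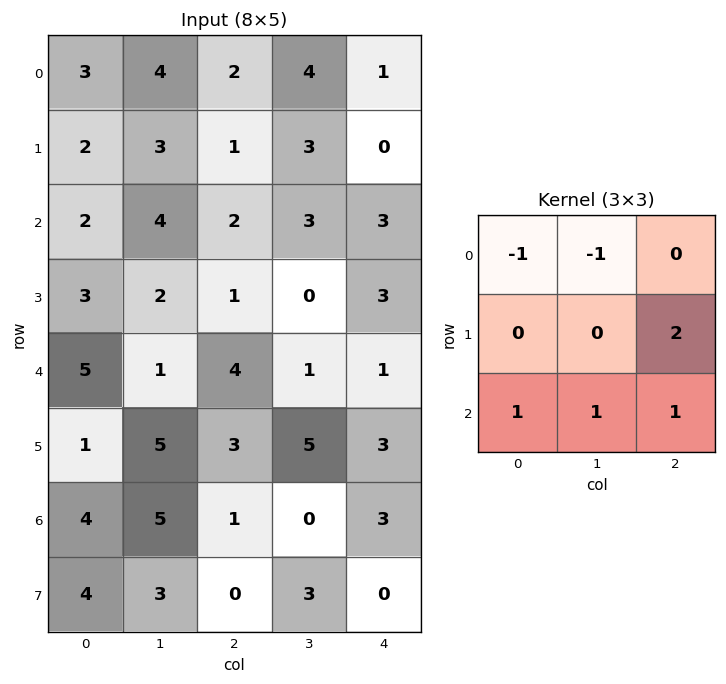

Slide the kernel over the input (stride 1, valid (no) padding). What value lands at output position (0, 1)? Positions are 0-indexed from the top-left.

The receptive field on the input at this output position is [4 2 4 / 3 1 3 / 4 2 3]. Elementwise product with the kernel and sum: 4·-1 + 2·-1 + 3·2 + 4·1 + 2·1 + 3·1.

9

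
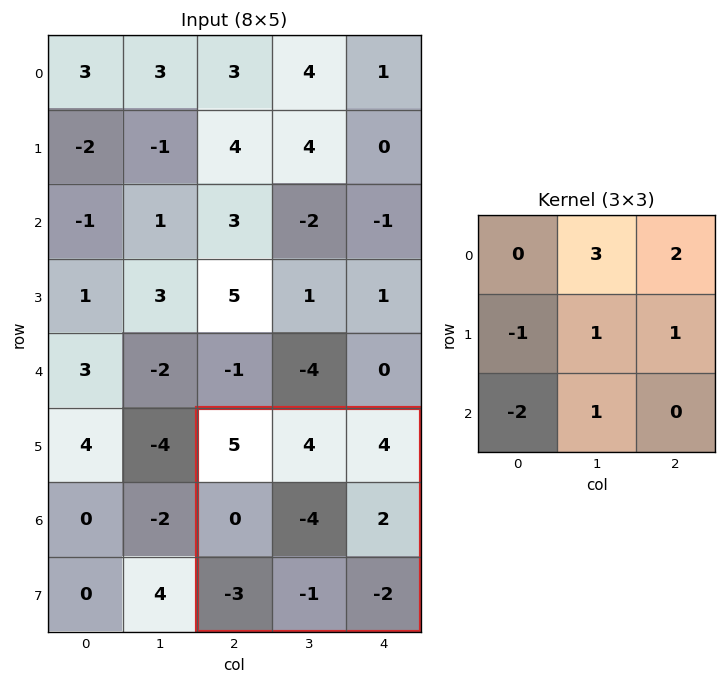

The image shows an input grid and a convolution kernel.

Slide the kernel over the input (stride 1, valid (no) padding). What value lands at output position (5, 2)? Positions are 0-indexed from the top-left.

23

The receptive field on the input at this output position is [5 4 4 / 0 -4 2 / -3 -1 -2]. Elementwise product with the kernel and sum: 4·3 + 4·2 + 0·-1 + -4·1 + 2·1 + -3·-2 + -1·1.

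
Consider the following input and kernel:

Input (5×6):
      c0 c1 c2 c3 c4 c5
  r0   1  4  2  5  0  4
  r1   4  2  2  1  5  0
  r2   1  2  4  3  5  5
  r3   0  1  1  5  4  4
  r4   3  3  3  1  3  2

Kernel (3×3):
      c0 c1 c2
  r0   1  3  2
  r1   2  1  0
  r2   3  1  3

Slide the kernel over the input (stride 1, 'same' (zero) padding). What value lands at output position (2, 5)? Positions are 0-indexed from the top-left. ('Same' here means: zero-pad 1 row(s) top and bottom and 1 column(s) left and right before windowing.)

The receptive field on the zero-padded input at this output position is [5 0 0 / 5 5 0 / 4 4 0]. Elementwise product with the kernel and sum: 5·1 + 0·3 + 0·2 + 5·2 + 5·1 + 4·3 + 4·1 + 0·3.

36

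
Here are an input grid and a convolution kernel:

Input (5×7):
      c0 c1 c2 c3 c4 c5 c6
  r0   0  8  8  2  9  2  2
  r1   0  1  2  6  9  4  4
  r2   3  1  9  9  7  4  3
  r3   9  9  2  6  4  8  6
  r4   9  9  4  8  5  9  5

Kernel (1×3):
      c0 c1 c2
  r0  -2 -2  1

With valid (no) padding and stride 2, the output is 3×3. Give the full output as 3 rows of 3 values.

Output[0,0]: The receptive field on the input at this output position is [0 8 8]. Elementwise product with the kernel and sum: 0·-2 + 8·-2 + 8·1.
Output[0,1]: The receptive field on the input at this output position is [8 2 9]. Elementwise product with the kernel and sum: 8·-2 + 2·-2 + 9·1.

-8 -11 -20
1 -29 -19
-32 -19 -23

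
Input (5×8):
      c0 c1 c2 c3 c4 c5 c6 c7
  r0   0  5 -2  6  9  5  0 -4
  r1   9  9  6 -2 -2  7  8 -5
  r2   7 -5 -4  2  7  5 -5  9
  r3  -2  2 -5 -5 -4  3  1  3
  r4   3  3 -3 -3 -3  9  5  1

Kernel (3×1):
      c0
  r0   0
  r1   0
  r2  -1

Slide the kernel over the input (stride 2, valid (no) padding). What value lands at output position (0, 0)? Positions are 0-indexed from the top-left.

The receptive field on the input at this output position is [0 / 9 / 7]. Elementwise product with the kernel and sum: 7·-1.

-7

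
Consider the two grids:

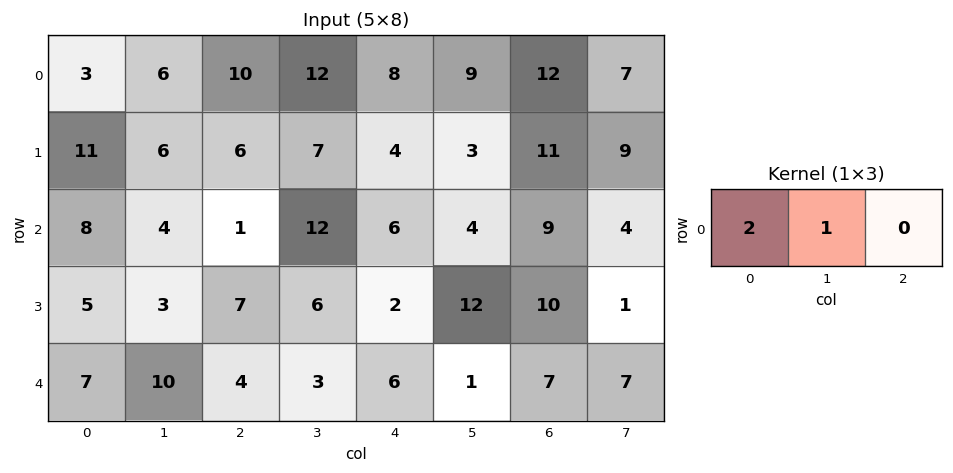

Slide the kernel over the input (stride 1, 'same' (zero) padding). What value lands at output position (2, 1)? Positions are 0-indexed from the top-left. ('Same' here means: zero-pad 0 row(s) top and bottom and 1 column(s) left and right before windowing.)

The receptive field on the zero-padded input at this output position is [8 4 1]. Elementwise product with the kernel and sum: 8·2 + 4·1.

20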